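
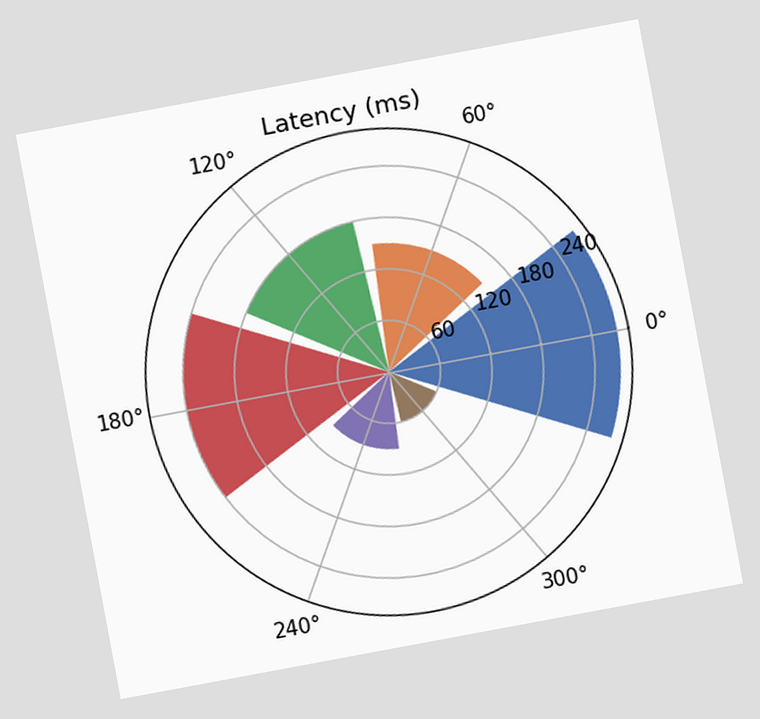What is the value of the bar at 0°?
The chart is tilted about 11° counter-clockwise. The bar at 0° reaches 270ms on the radial axis.

270ms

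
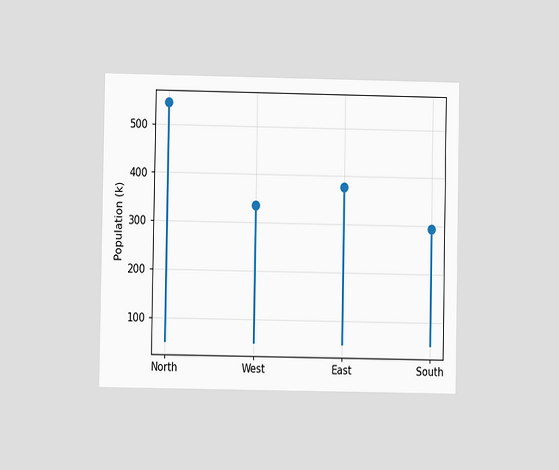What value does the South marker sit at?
The chart is viewed at a slight angle. The South marker sits at 294k.

294k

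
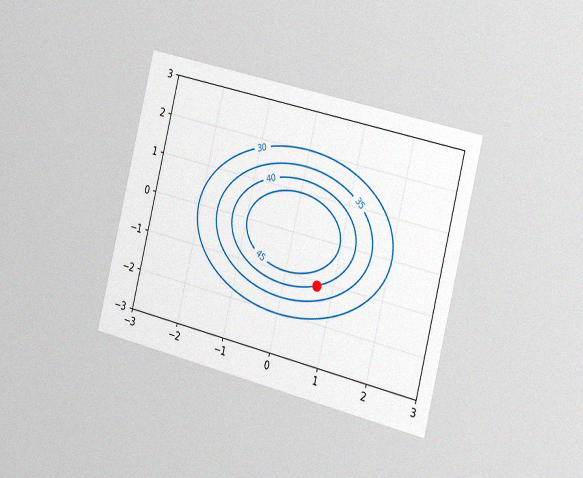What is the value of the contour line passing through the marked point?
The chart is tilted about 14° clockwise and viewed slightly from the right, with some photo noise. The marked point sits on the contour labelled 40.

40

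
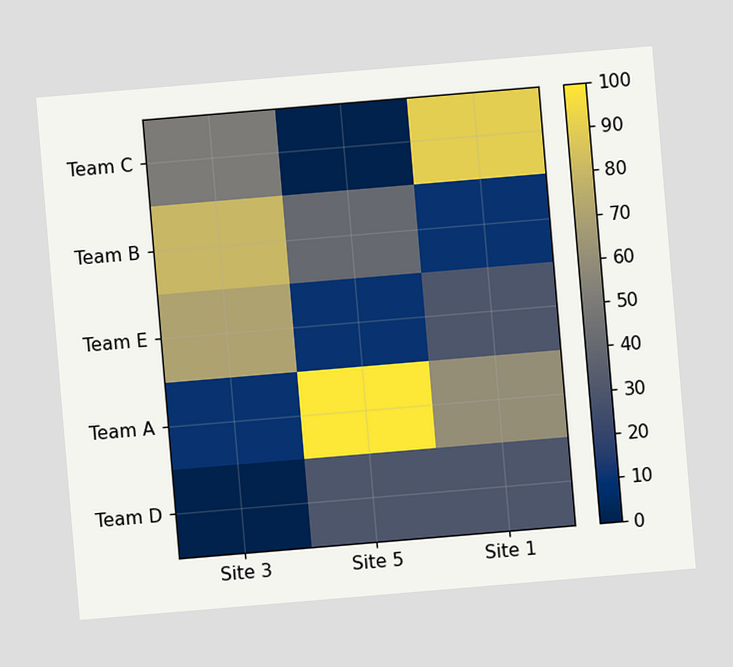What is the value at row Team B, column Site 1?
The chart is tilted about 5° counter-clockwise. Matching cell (Team B, Site 1) against the colorbar gives 10.

10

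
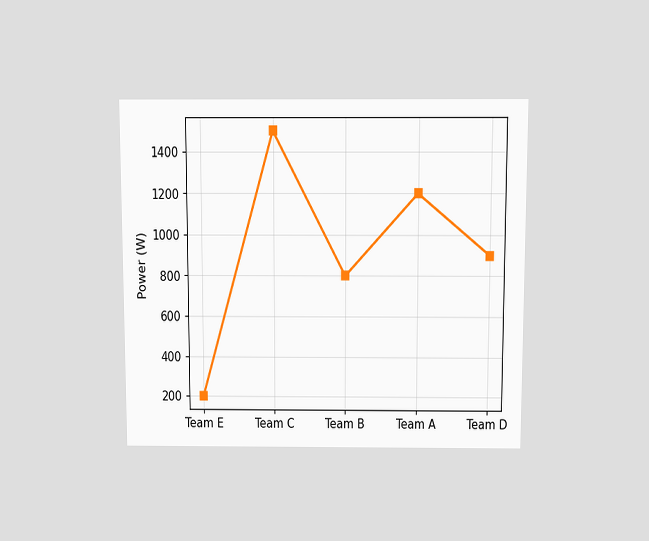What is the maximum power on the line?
The chart is viewed slightly from above. The highest point is at Team C, and reading across to the y-axis gives 1500W.

1500W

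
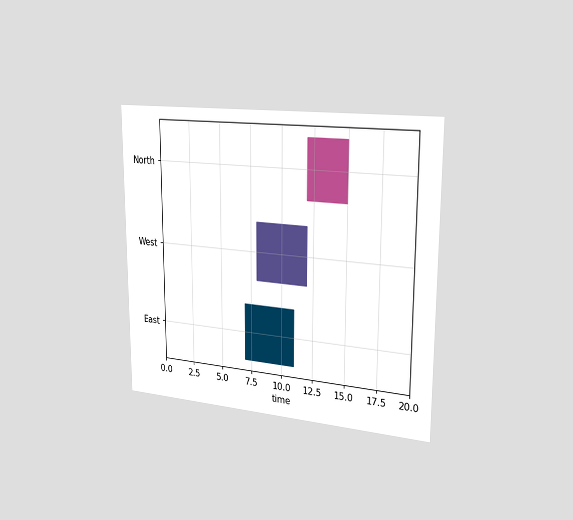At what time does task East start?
7

The chart is viewed slightly from the right. The East bar begins at t=7.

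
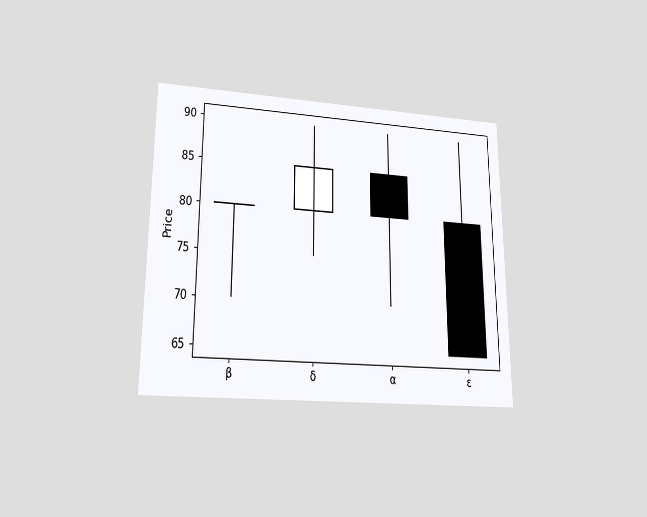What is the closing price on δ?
85

The chart is viewed at a slight angle. The δ candle closes at 85.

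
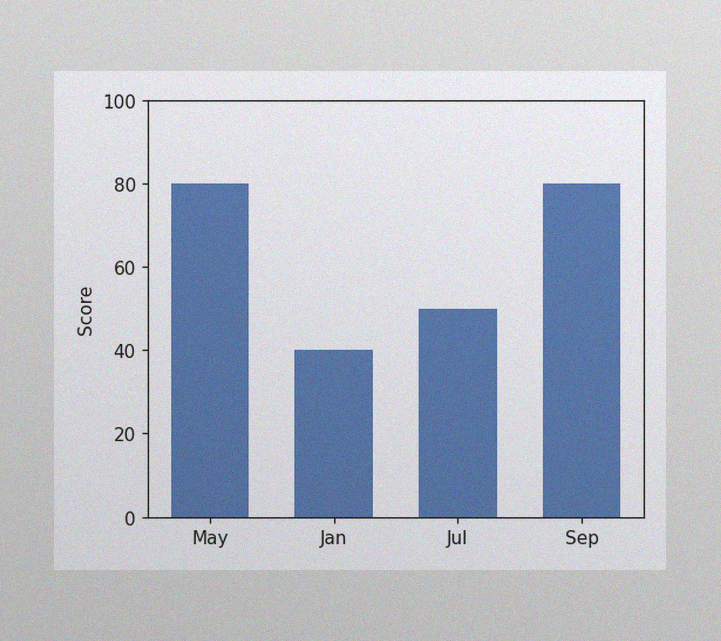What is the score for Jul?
50

The image has some photo noise and uneven lighting. Reading along the chart's y-axis, the Jul bar reaches 50.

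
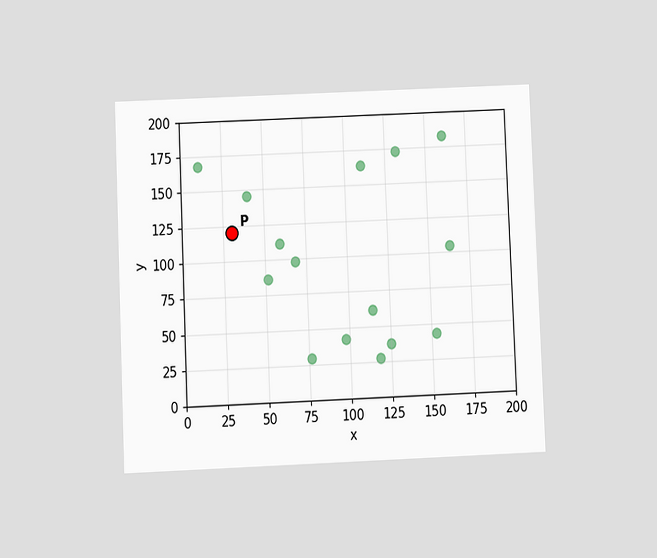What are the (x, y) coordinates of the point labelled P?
The chart is tilted about 2° counter-clockwise and viewed at a slight angle. Following the gridlines from P to each axis, P sits at (30, 120).

(30, 120)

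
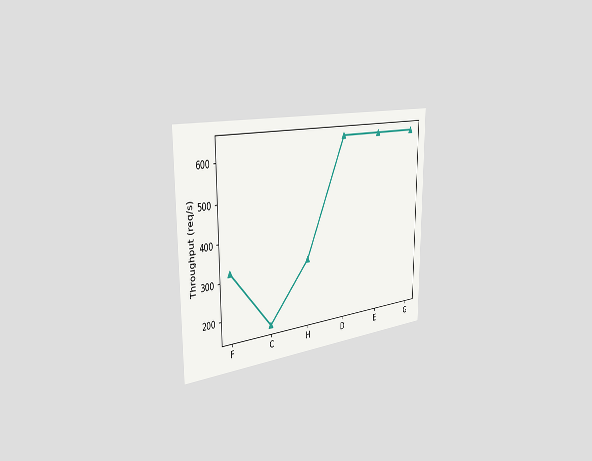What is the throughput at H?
320req/s

The chart is viewed slightly from the left. At H, the line is at 320req/s.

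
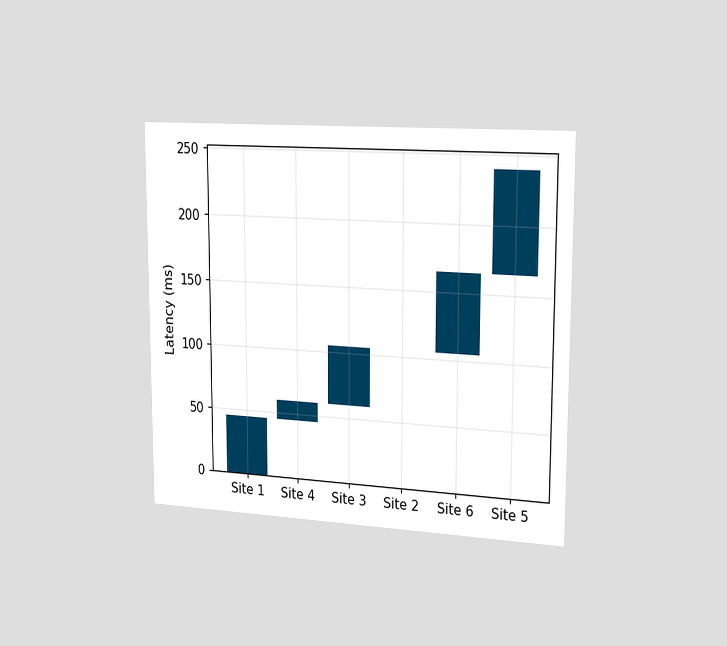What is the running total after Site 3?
105ms

The chart is viewed slightly from the right. After Site 3 the running total reaches 105ms.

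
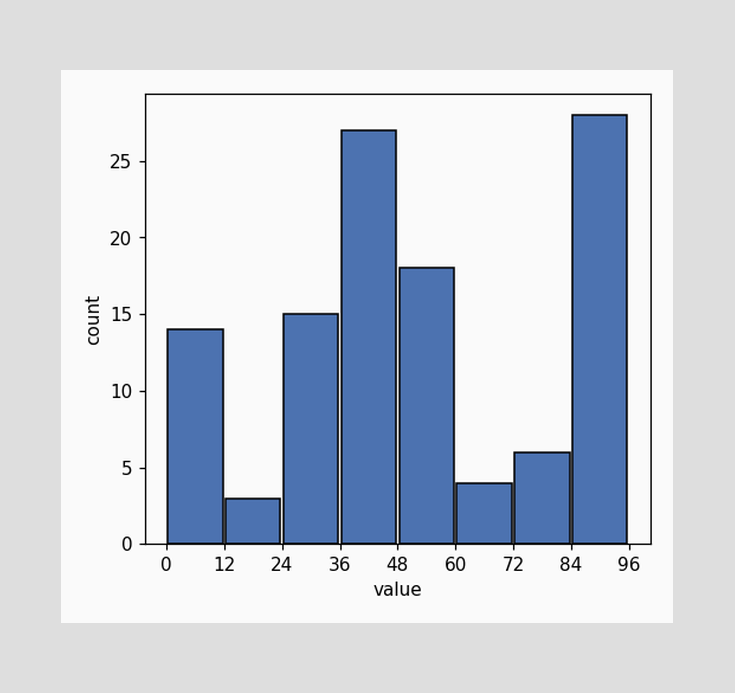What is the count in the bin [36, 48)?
27

The [36, 48) bin has height 27.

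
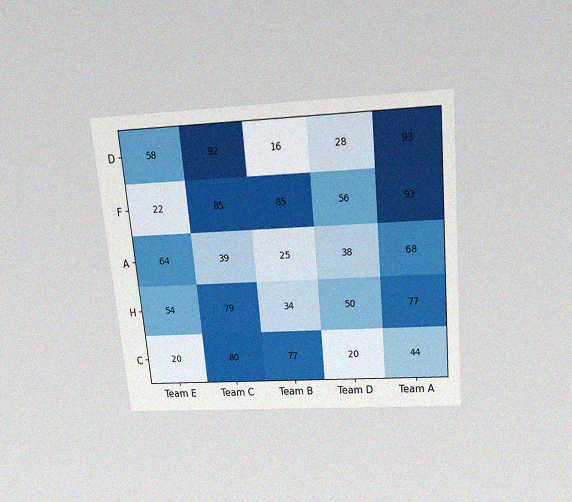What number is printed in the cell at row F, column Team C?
The chart is tilted about 5° counter-clockwise and viewed slightly from above, with some photo noise. The (F, Team C) cell reads 85.

85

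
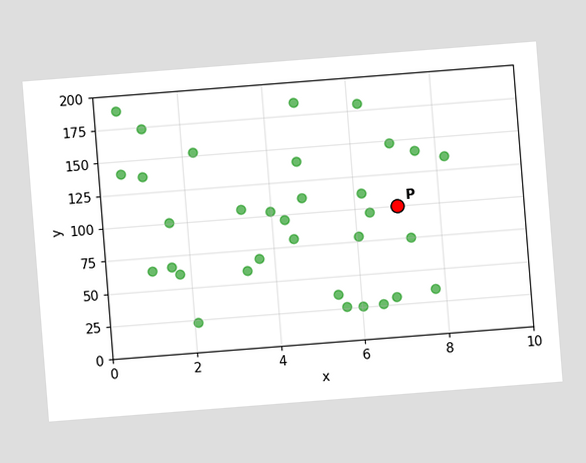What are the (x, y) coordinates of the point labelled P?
(7, 100)

The chart is tilted about 4° counter-clockwise. Following the gridlines from P to each axis, P sits at (7, 100).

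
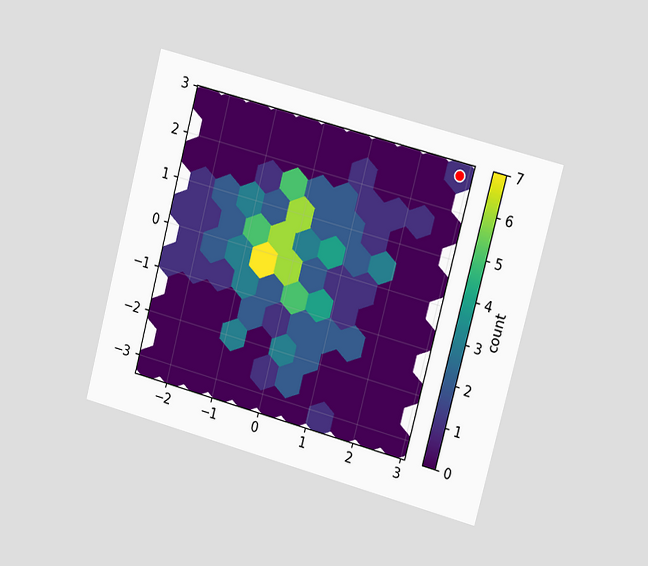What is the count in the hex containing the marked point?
The chart is tilted about 15° clockwise and viewed at a slight angle. The marked hex reads 1 on the colorbar.

1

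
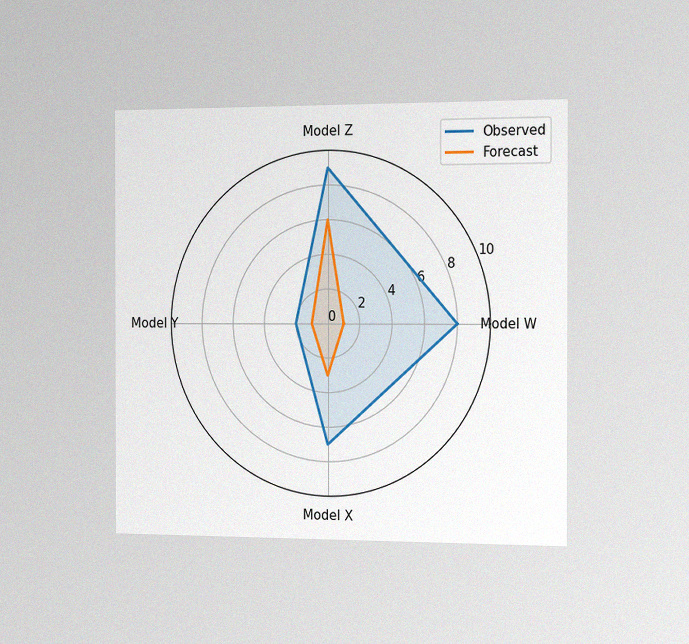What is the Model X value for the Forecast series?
The chart is viewed slightly from the right, with some photo noise. On the Model X axis, Forecast reaches 3.

3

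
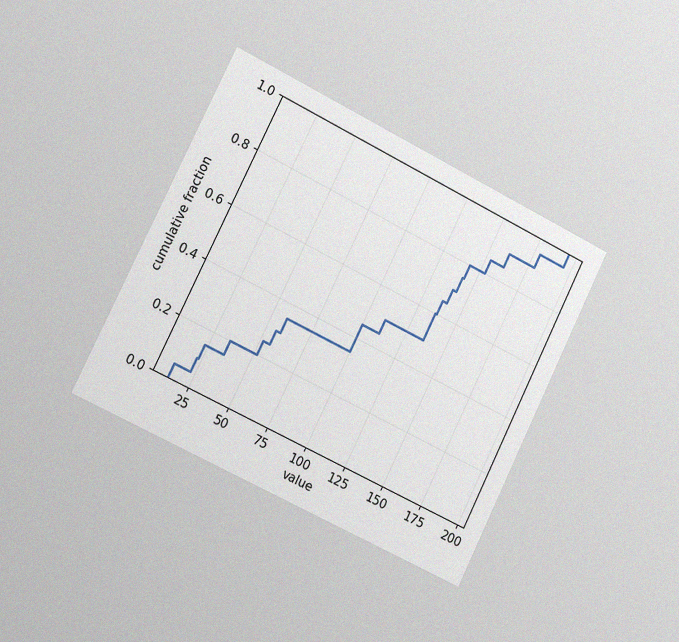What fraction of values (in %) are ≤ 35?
20%

The chart is tilted about 26° clockwise and viewed slightly from the left, with some photo noise. At x=35 the ECDF step is at 20%.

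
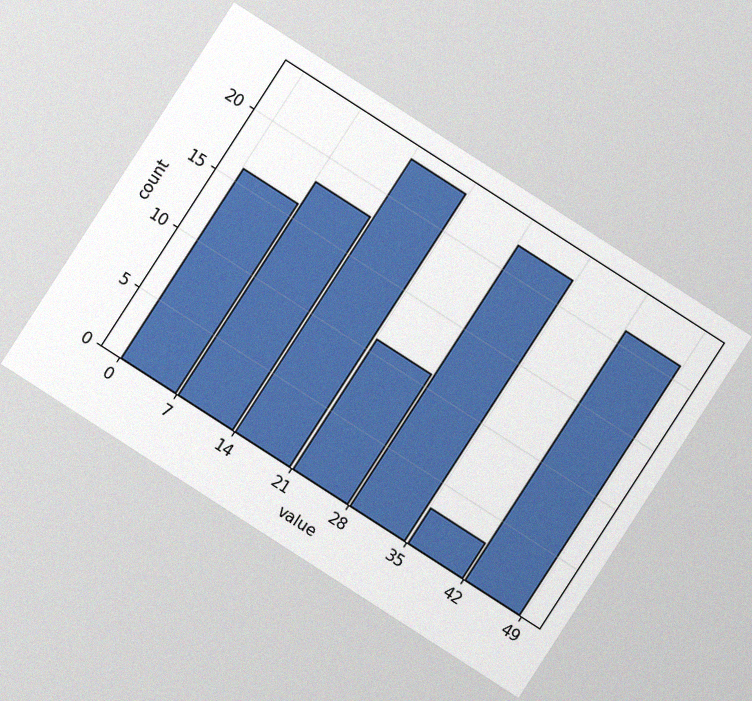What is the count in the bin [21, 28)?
11

The chart is tilted about 33° clockwise, with some photo noise. The [21, 28) bin has height 11.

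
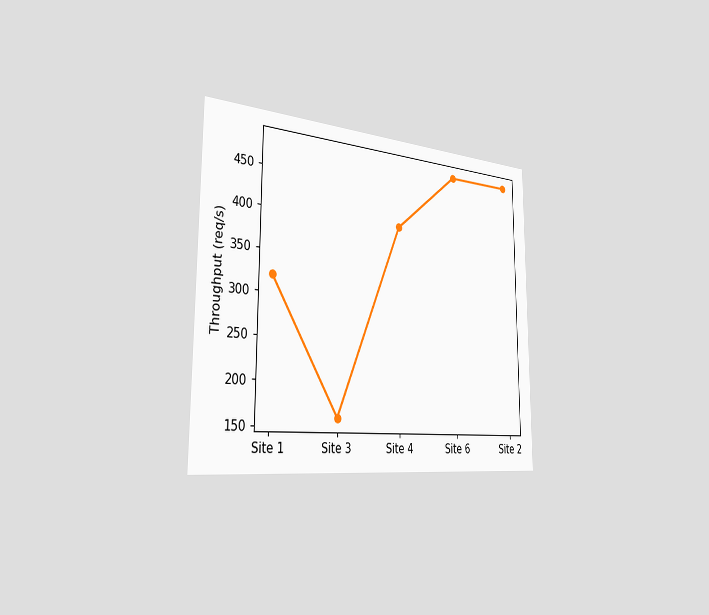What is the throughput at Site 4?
The chart is viewed slightly from the left. At Site 4, the line is at 400req/s.

400req/s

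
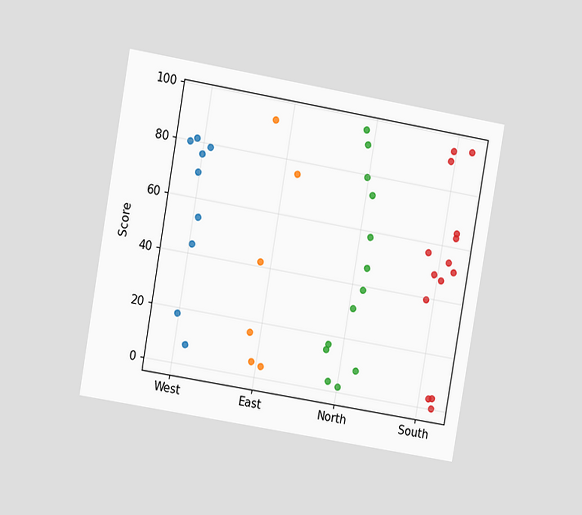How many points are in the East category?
6

The chart is tilted about 10° clockwise and viewed at a slight angle. Counting the markers in the East column gives 6.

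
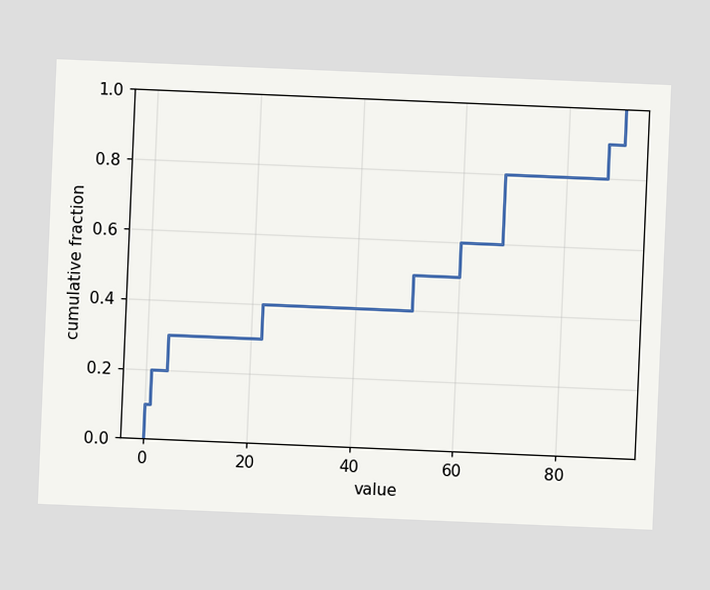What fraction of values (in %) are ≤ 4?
The chart is tilted about 2° clockwise. At x=4 the ECDF step is at 30%.

30%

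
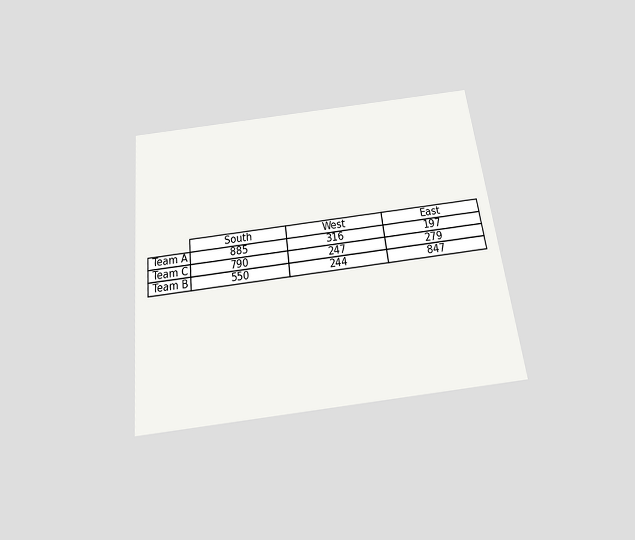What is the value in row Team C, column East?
The chart is tilted about 7° counter-clockwise and viewed slightly from below. The (Team C, East) cell reads 279.

279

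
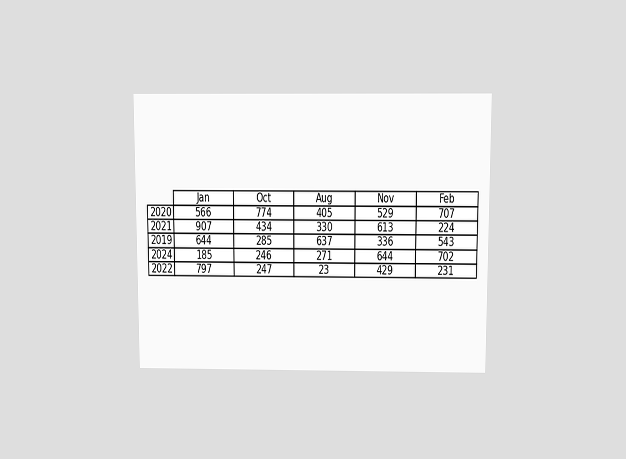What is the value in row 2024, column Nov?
644

The chart is viewed slightly from above. The (2024, Nov) cell reads 644.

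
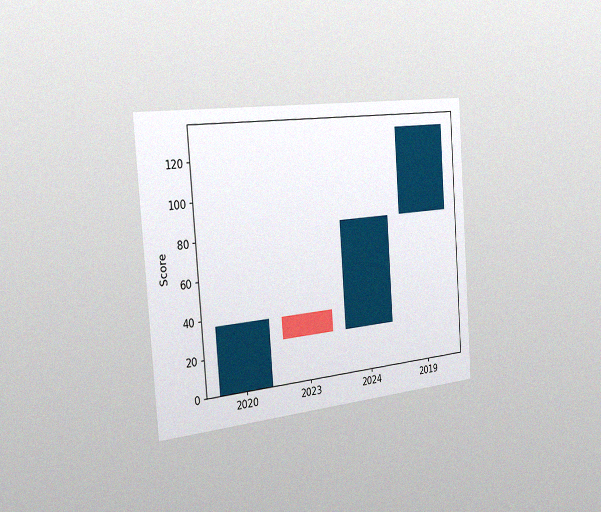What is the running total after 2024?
The chart is tilted about 4° counter-clockwise and viewed slightly from the left, with some photo noise. After 2024 the running total reaches 84.

84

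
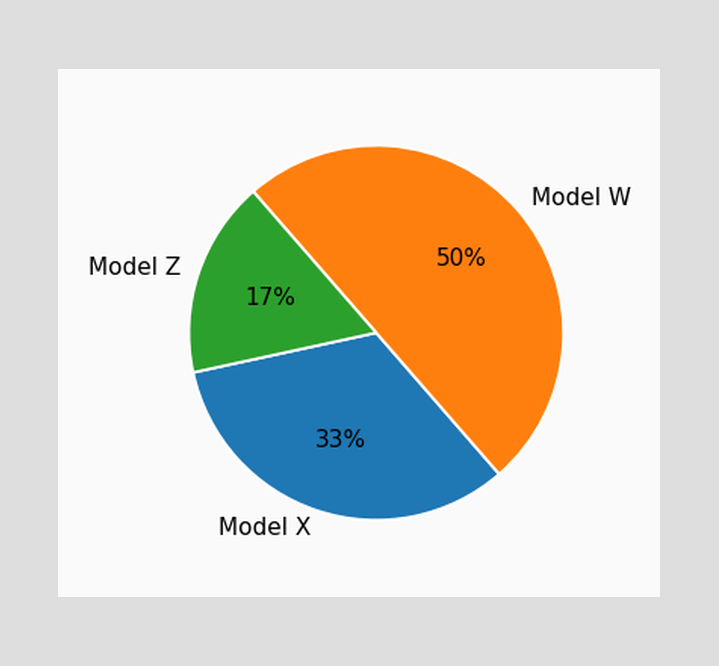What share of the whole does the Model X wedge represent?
33%

The Model X slice takes up 33% of the pie.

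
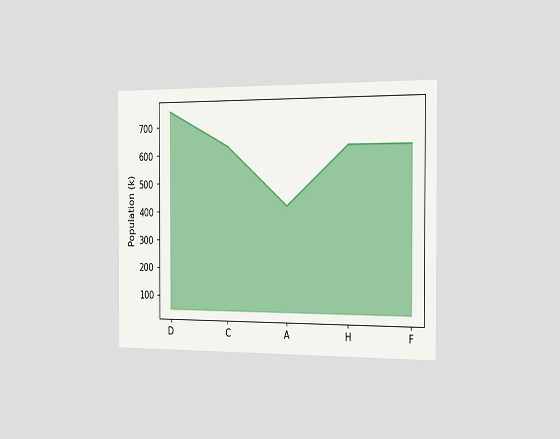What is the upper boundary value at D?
The chart is viewed slightly from the right. At D the upper boundary is at 756k.

756k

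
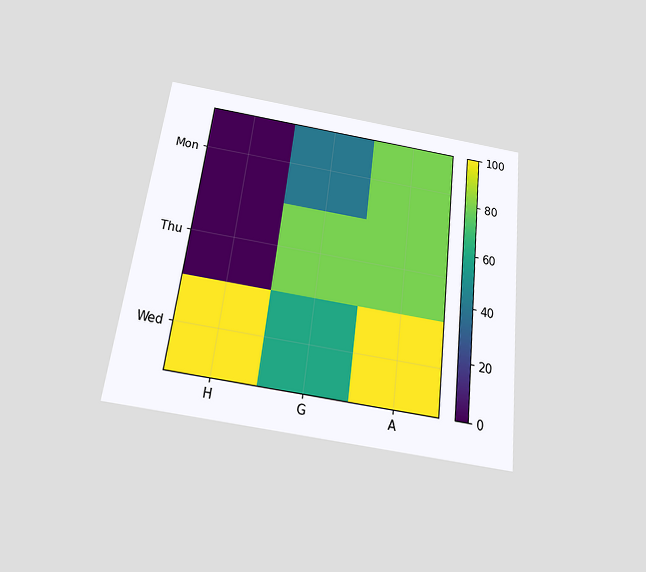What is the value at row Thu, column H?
The chart is tilted about 7° clockwise and viewed slightly from below. Matching cell (Thu, H) against the colorbar gives 0.

0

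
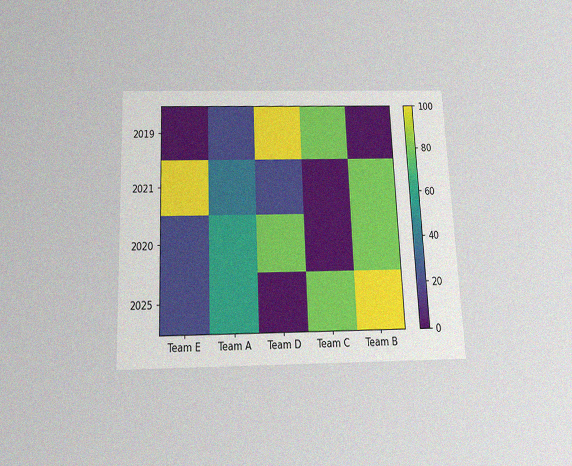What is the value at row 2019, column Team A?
The chart is tilted about 2° counter-clockwise and viewed slightly from below, with some photo noise. Matching cell (2019, Team A) against the colorbar gives 20.

20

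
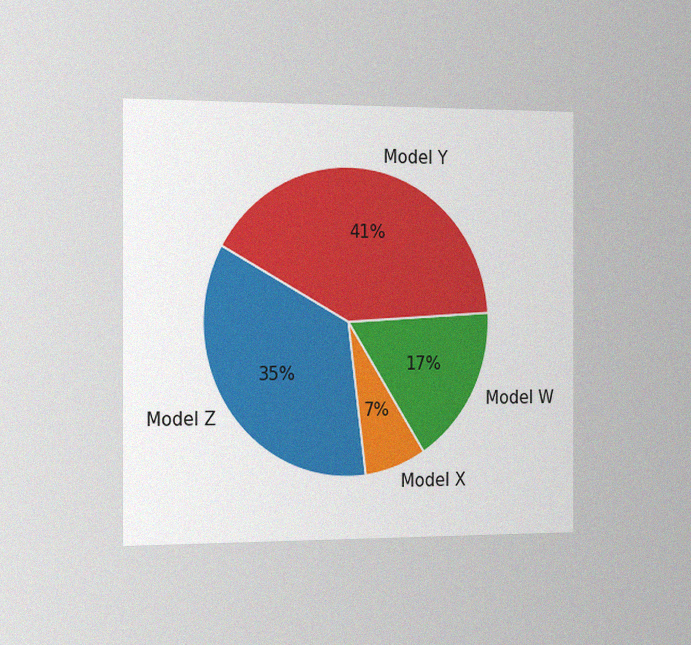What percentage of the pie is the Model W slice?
The chart is viewed slightly from the left, with some photo noise. The Model W slice takes up 17% of the pie.

17%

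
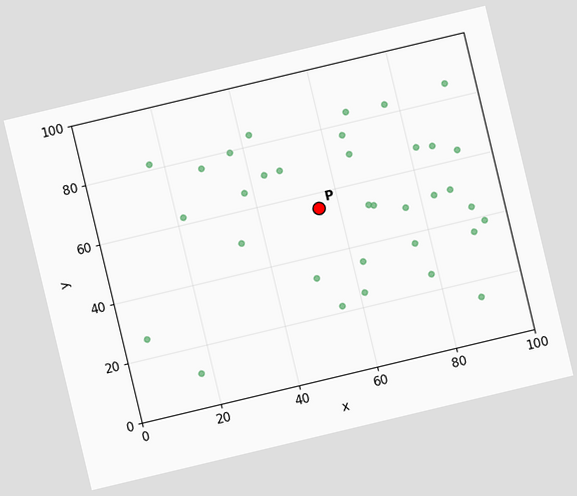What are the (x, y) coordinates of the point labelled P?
The chart is tilted about 13° counter-clockwise. Following the gridlines from P to each axis, P sits at (55, 55).

(55, 55)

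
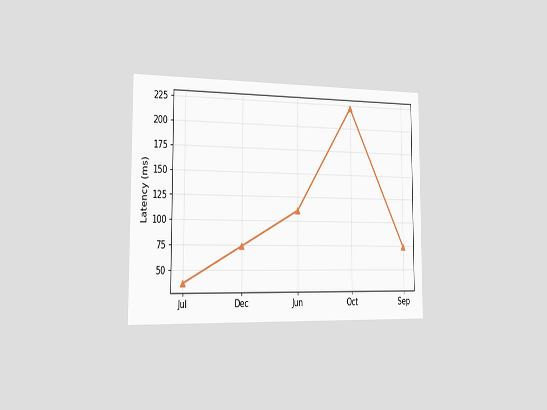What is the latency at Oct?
The chart is viewed slightly from the left. At Oct, the line is at 222ms.

222ms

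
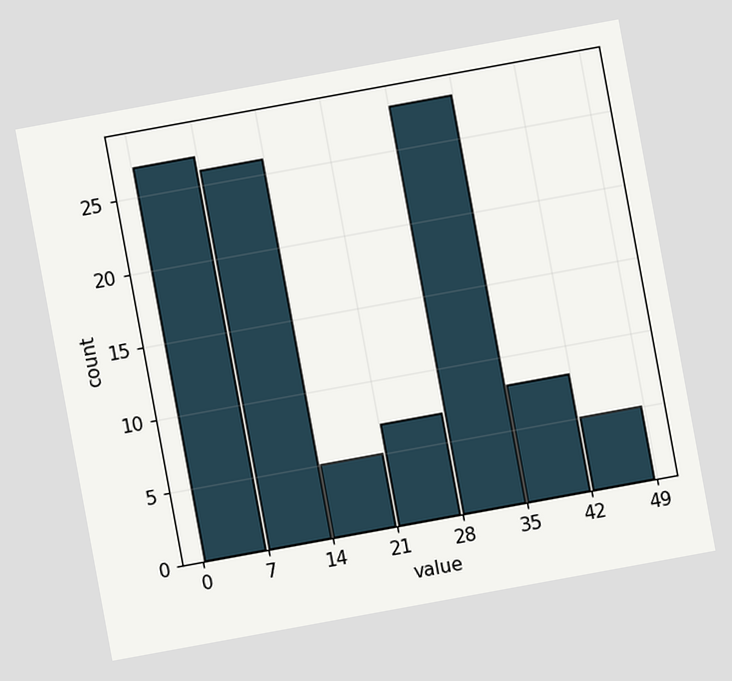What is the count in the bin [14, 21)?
The chart is tilted about 10° counter-clockwise. The [14, 21) bin has height 5.

5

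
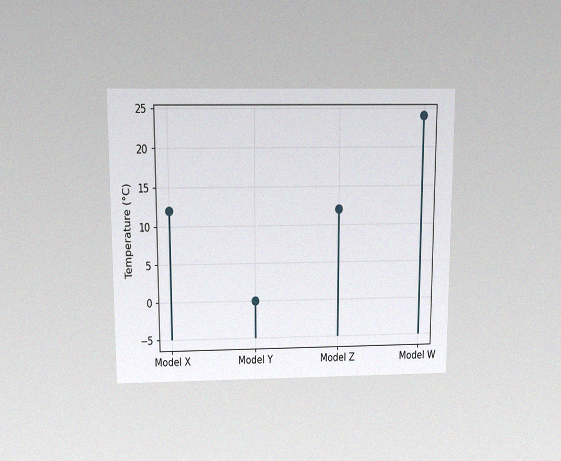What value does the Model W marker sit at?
The chart is viewed slightly from above, with some photo noise. The Model W marker sits at 24°C.

24°C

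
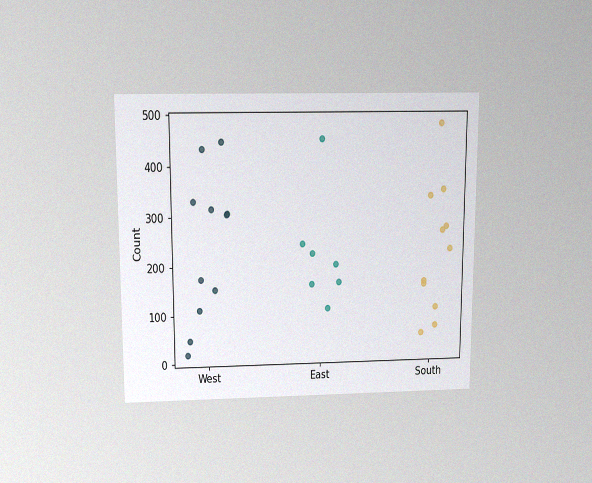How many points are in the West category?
11

The chart is viewed slightly from above, with some photo noise. Counting the markers in the West column gives 11.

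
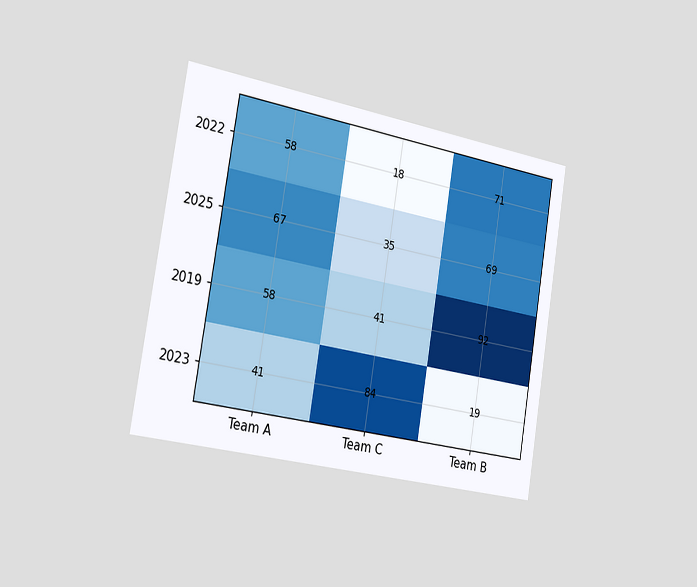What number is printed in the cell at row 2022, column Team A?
58

The chart is tilted about 9° clockwise and viewed slightly from the left. The (2022, Team A) cell reads 58.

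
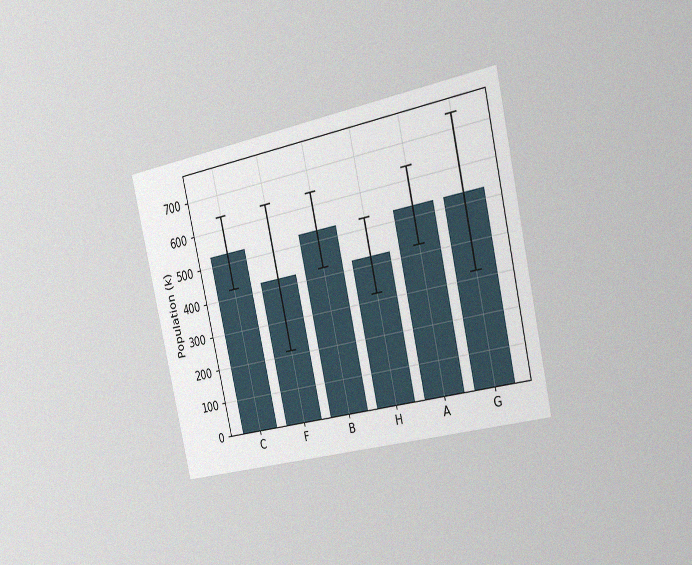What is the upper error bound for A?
The chart is tilted about 13° counter-clockwise and viewed slightly from the right, with some photo noise. The A bar's upper whisker reaches 636k.

636k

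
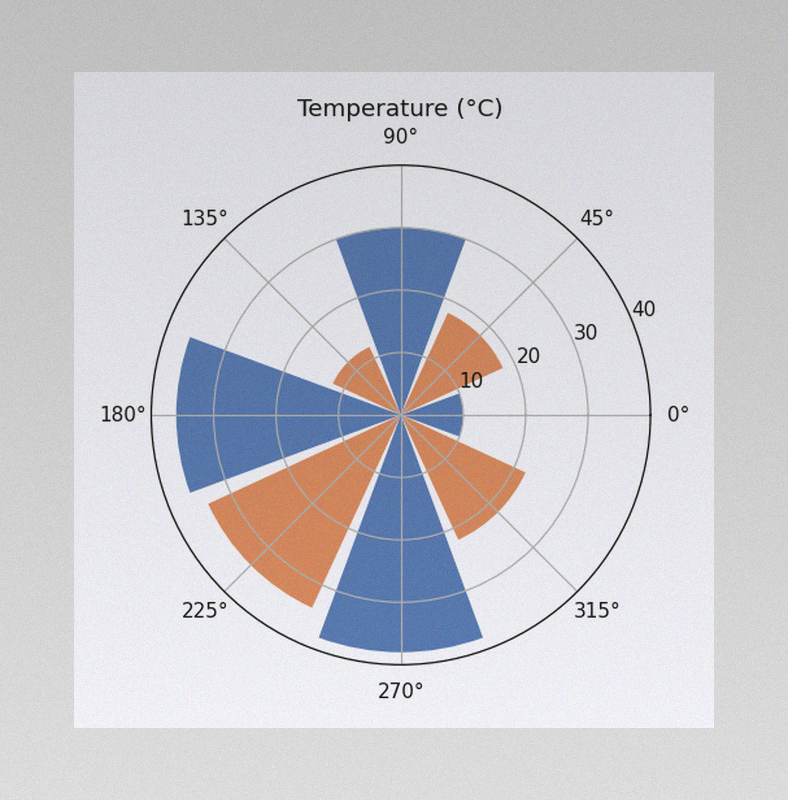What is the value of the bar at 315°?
22°C

The image has some photo noise and uneven lighting. The bar at 315° reaches 22°C on the radial axis.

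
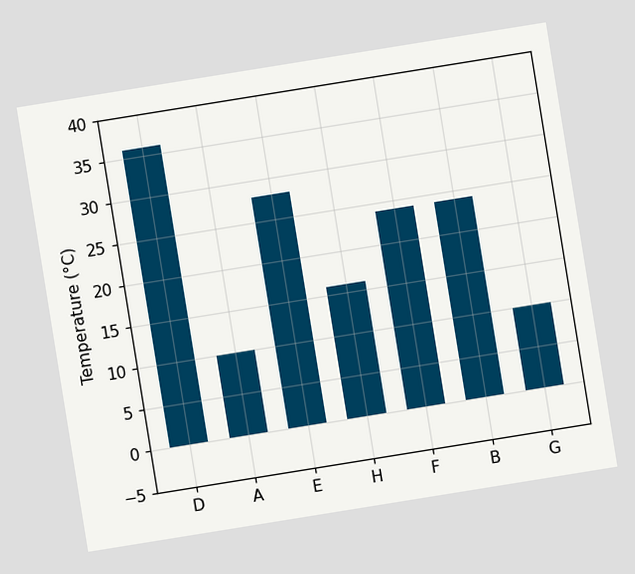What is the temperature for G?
The chart is tilted about 9° counter-clockwise. Reading along the chart's y-axis, the G bar reaches 10°C.

10°C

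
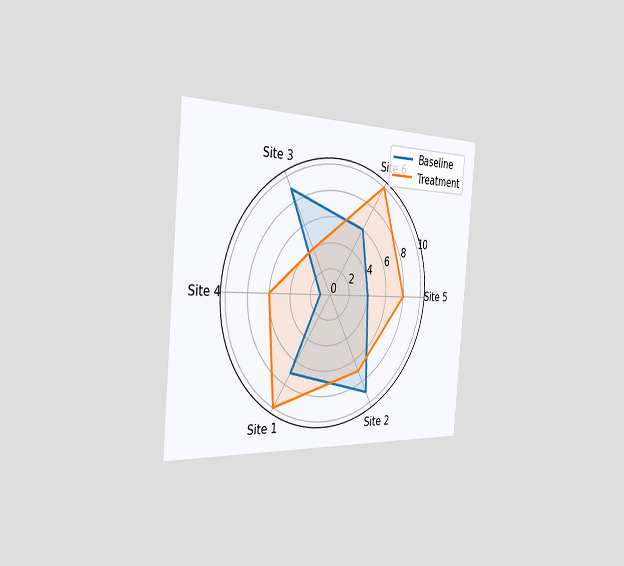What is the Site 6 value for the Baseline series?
The chart is tilted about 5° clockwise and viewed slightly from the left. On the Site 6 axis, Baseline reaches 6.

6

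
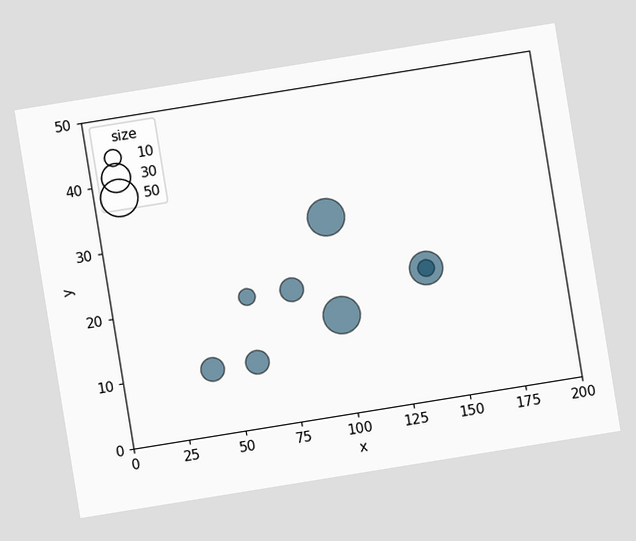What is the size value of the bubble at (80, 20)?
20

The chart is tilted about 9° counter-clockwise. Matching the bubble at (80, 20) against the size legend gives 20.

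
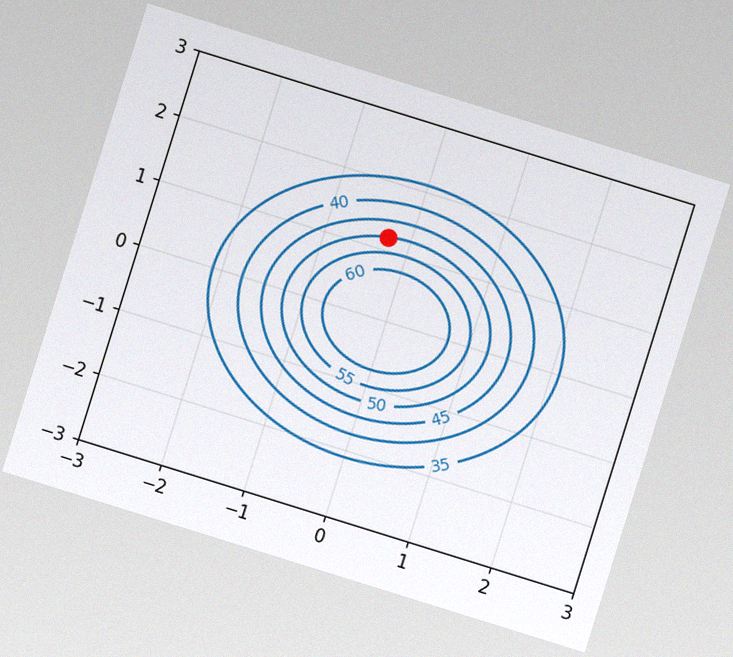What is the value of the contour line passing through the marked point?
50

The chart is tilted about 17° clockwise, with some photo noise. The marked point sits on the contour labelled 50.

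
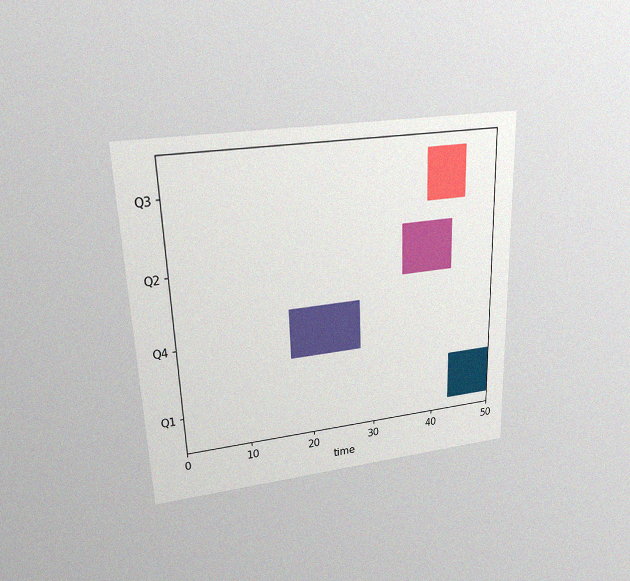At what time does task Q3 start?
The chart is viewed slightly from above, with some photo noise. The Q3 bar begins at t=39.

39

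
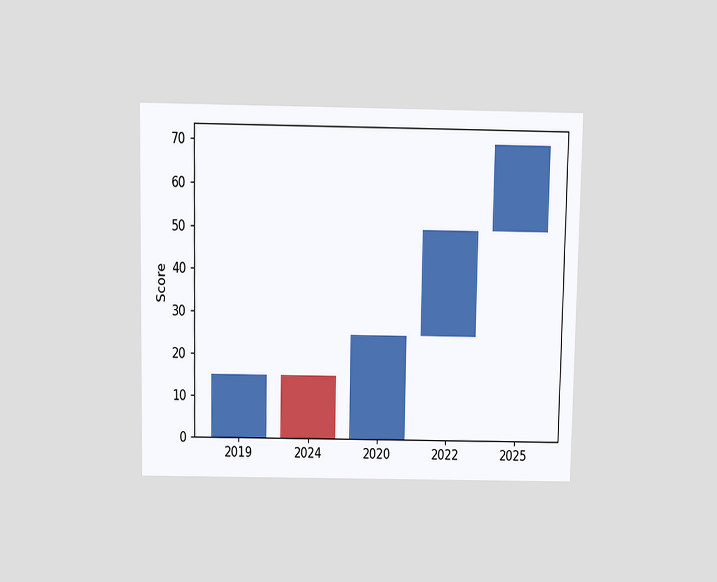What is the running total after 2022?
50

The chart is viewed slightly from above. After 2022 the running total reaches 50.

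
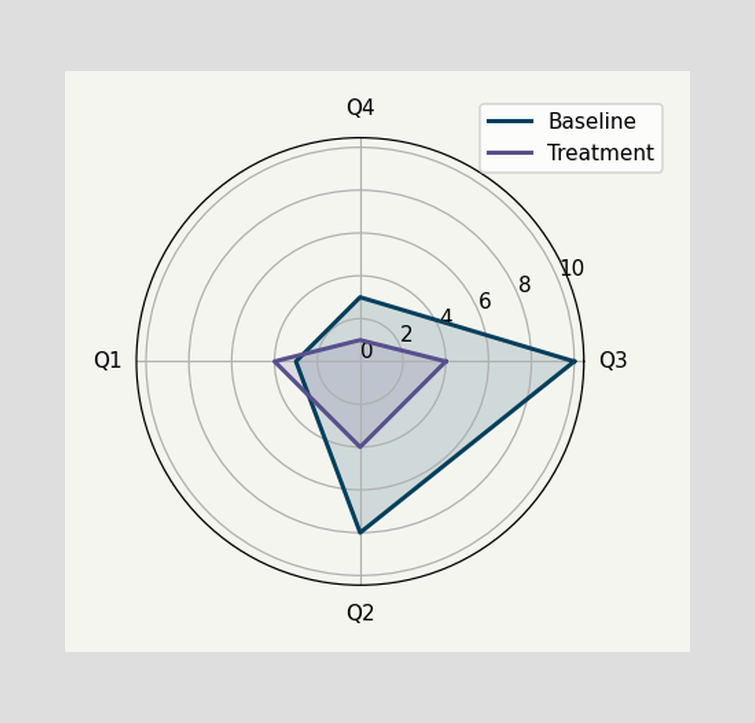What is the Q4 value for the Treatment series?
On the Q4 axis, Treatment reaches 1.

1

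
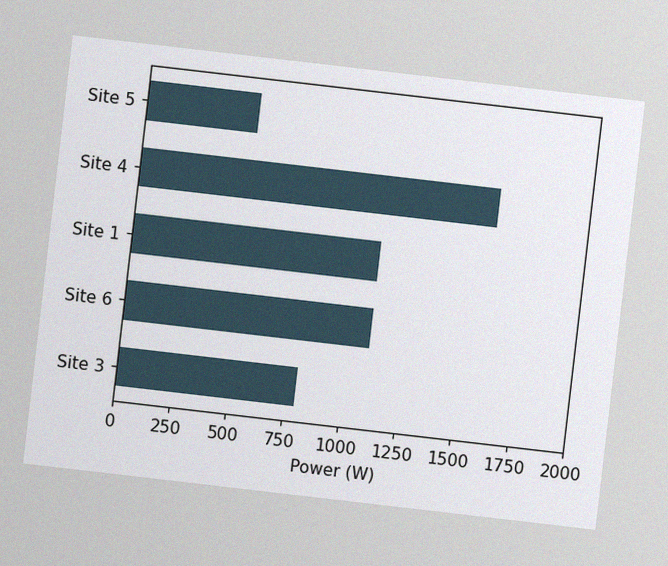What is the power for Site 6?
The chart is tilted about 7° clockwise, with some photo noise. Reading along the chart's x-axis, the Site 6 bar reaches 1100W.

1100W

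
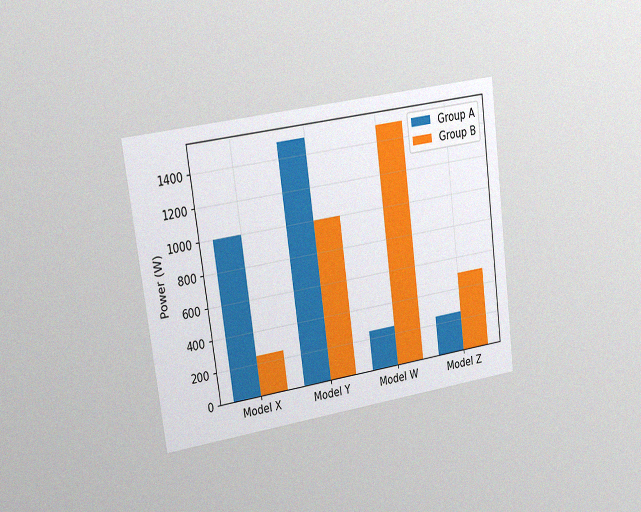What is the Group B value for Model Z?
500W

The chart is tilted about 8° counter-clockwise and viewed slightly from the left, with some photo noise. The Group B bar at Model Z reaches 500W on the y-axis.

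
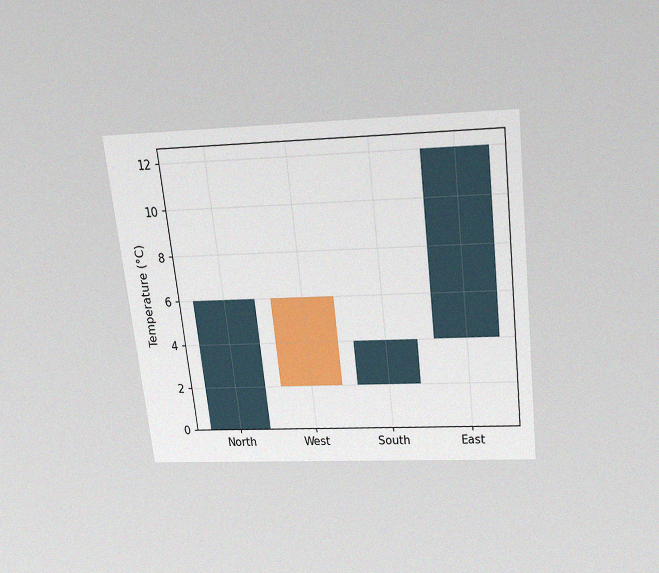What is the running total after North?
6°C

The chart is tilted about 7° counter-clockwise and viewed slightly from above, with some photo noise. After North the running total reaches 6°C.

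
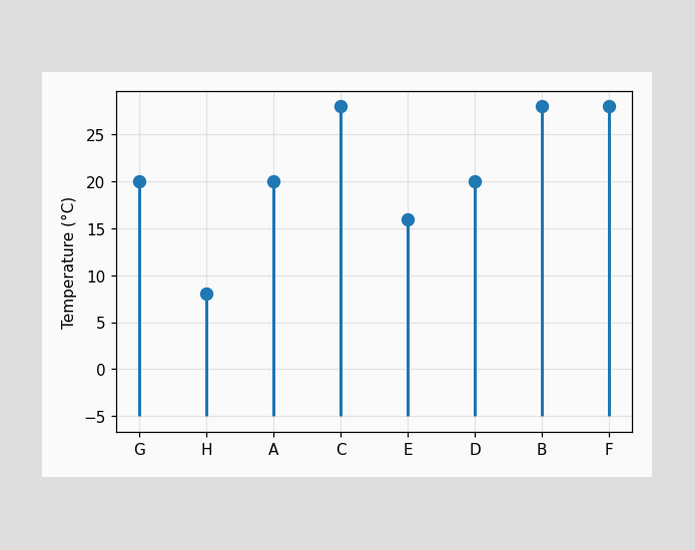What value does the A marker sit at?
The A marker sits at 20°C.

20°C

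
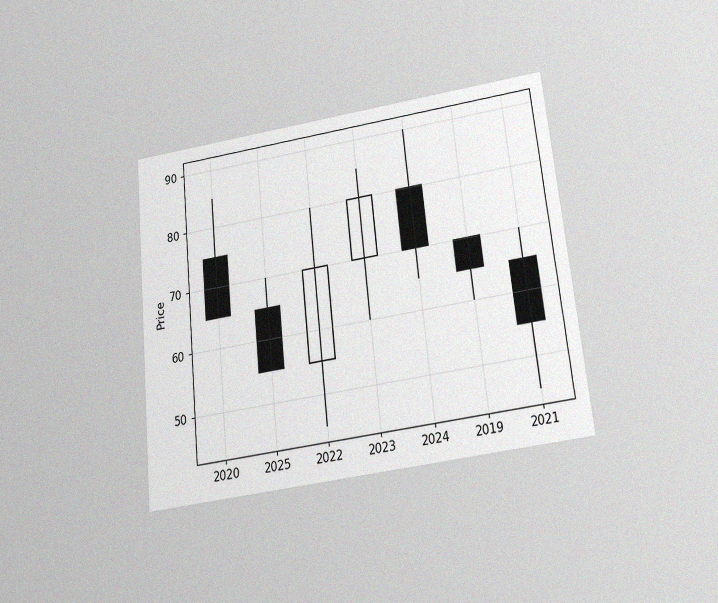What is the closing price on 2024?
70

The chart is tilted about 6° counter-clockwise and viewed slightly from below, with some photo noise. The 2024 candle closes at 70.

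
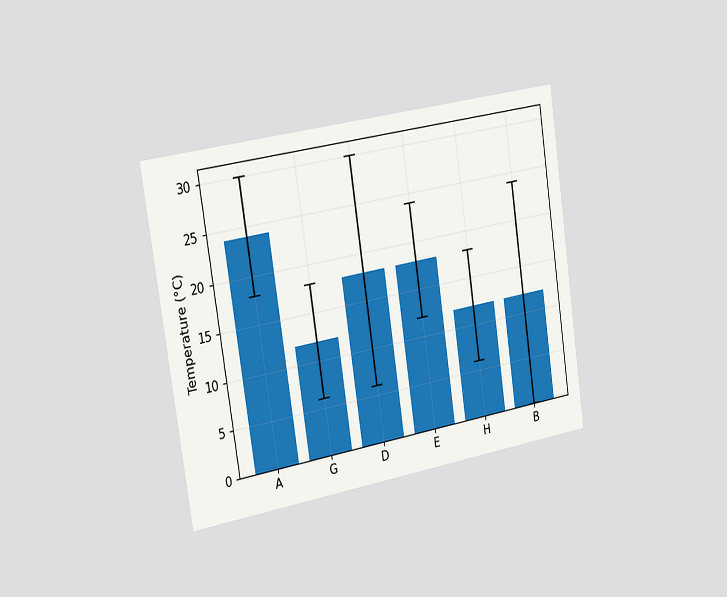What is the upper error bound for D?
The chart is tilted about 9° counter-clockwise and viewed slightly from the left. The D bar's upper whisker reaches 30°C.

30°C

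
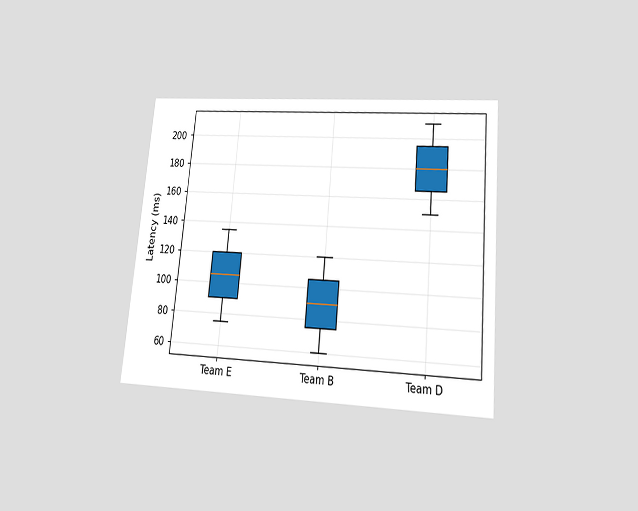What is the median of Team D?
180ms

The chart is tilted about 5° clockwise and viewed slightly from below. The median line in the Team D box sits at 180ms.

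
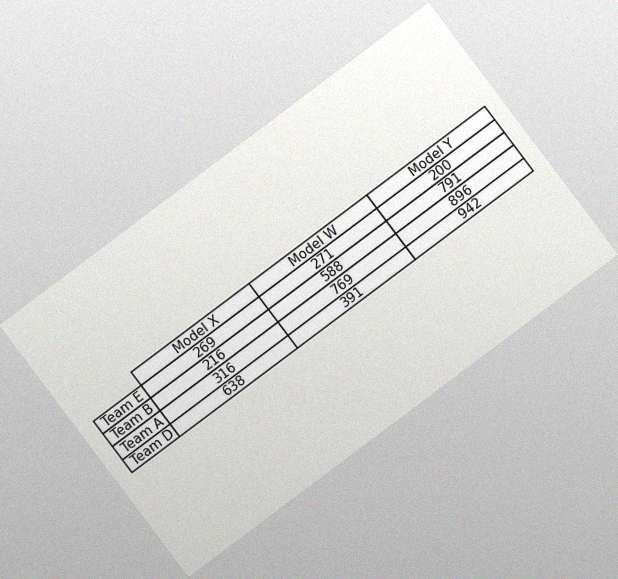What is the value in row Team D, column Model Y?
942

The chart is tilted about 37° counter-clockwise, with some photo noise. The (Team D, Model Y) cell reads 942.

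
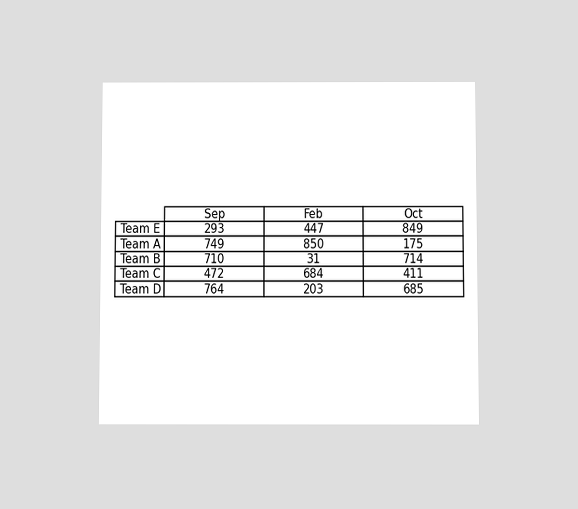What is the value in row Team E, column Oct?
849

The chart is viewed slightly from below. The (Team E, Oct) cell reads 849.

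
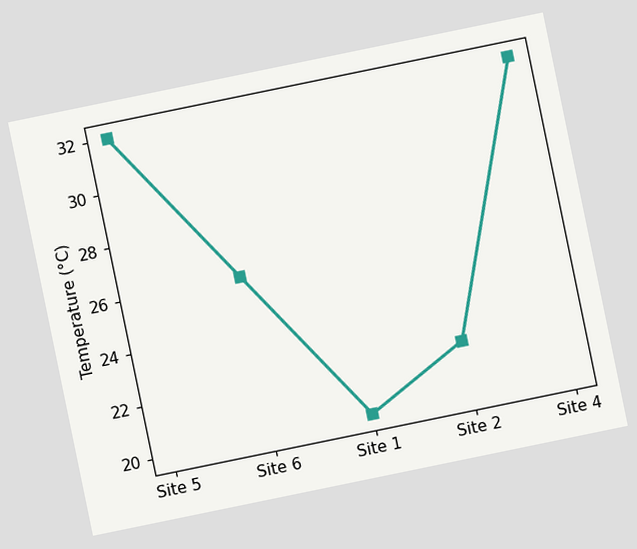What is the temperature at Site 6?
The chart is tilted about 12° counter-clockwise. At Site 6, the line is at 26°C.

26°C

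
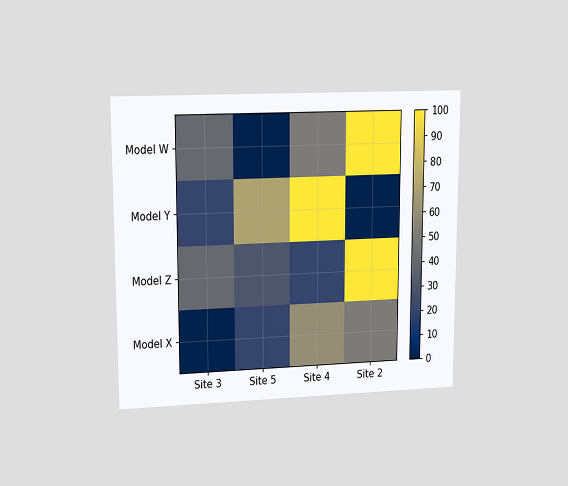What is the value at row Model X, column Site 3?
The chart is viewed at a slight angle. Matching cell (Model X, Site 3) against the colorbar gives 0.

0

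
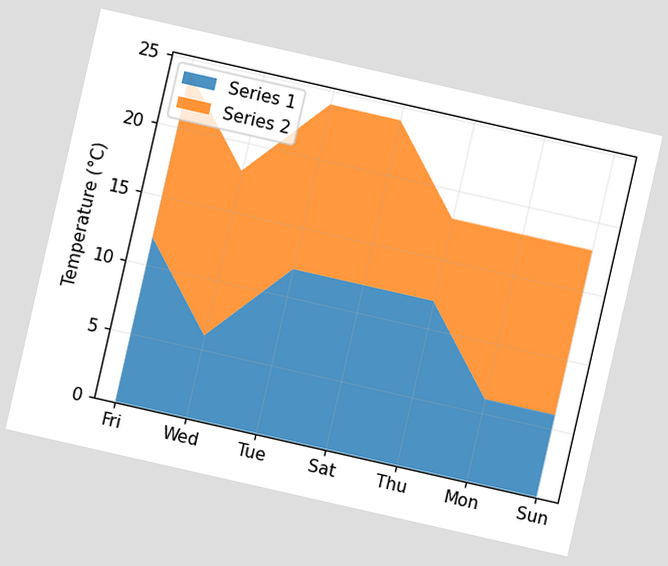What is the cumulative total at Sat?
24°C

The chart is tilted about 13° clockwise. The stacked total at Sat reaches 24°C.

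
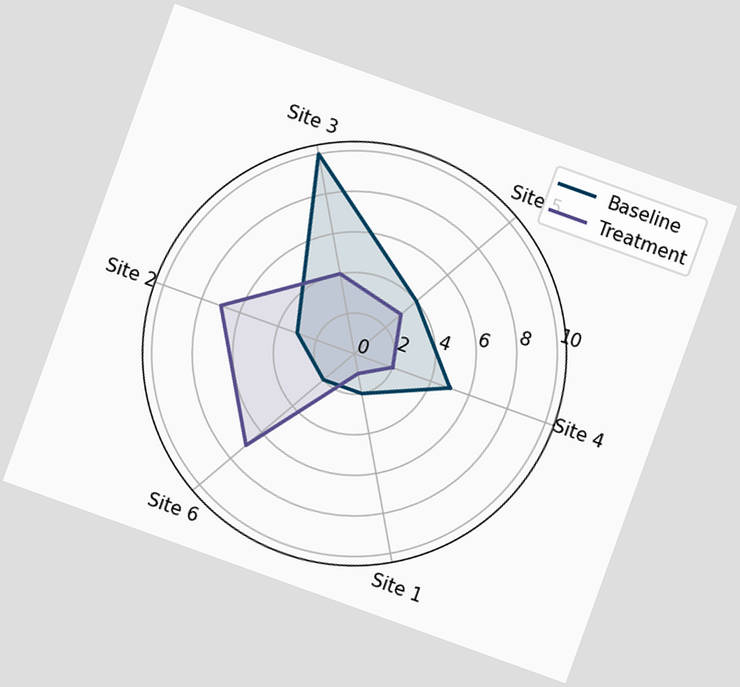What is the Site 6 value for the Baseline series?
2

The chart is tilted about 20° clockwise. On the Site 6 axis, Baseline reaches 2.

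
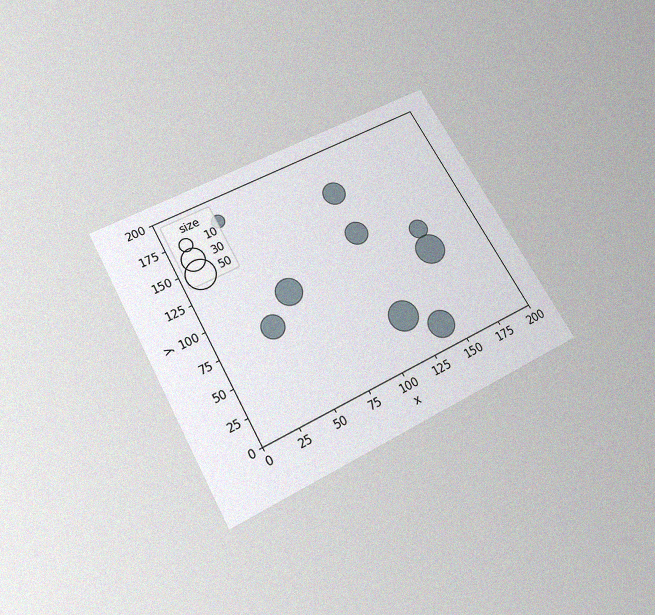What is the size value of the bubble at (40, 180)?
10

The chart is tilted about 29° counter-clockwise and viewed slightly from below, with some photo noise. Matching the bubble at (40, 180) against the size legend gives 10.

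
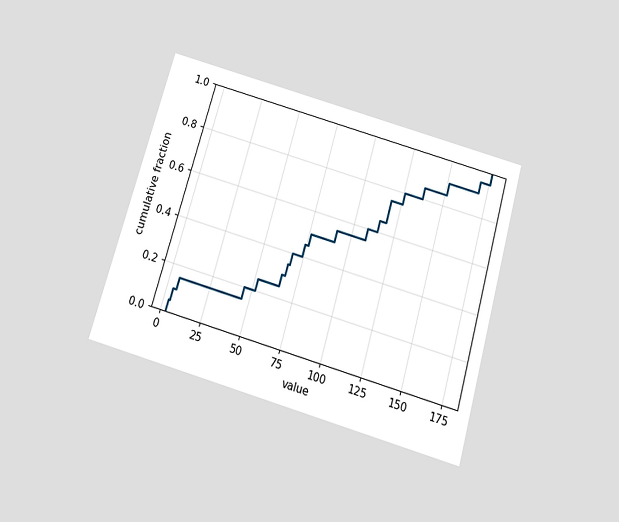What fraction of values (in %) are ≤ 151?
The chart is tilted about 16° clockwise and viewed slightly from below. At x=151 the ECDF step is at 90%.

90%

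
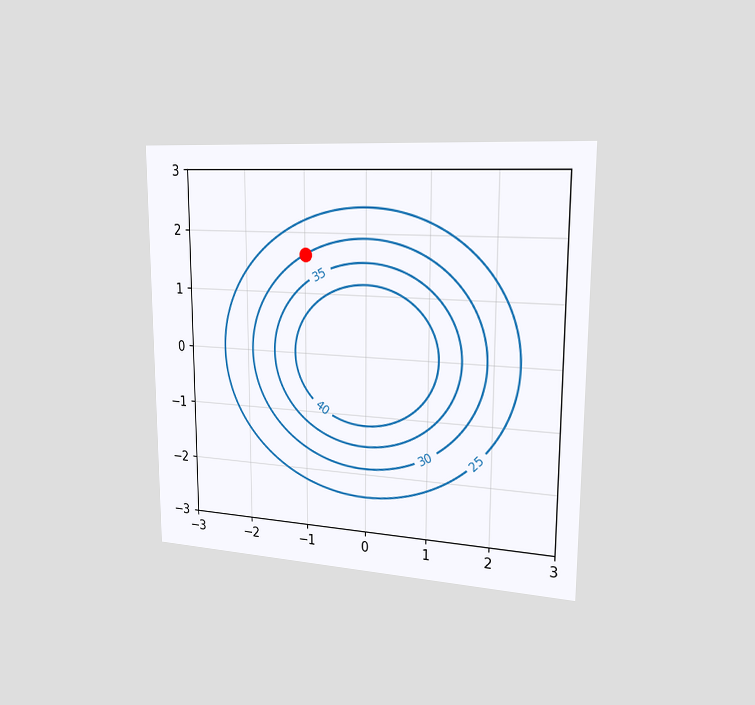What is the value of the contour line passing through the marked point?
30

The chart is viewed slightly from the right. The marked point sits on the contour labelled 30.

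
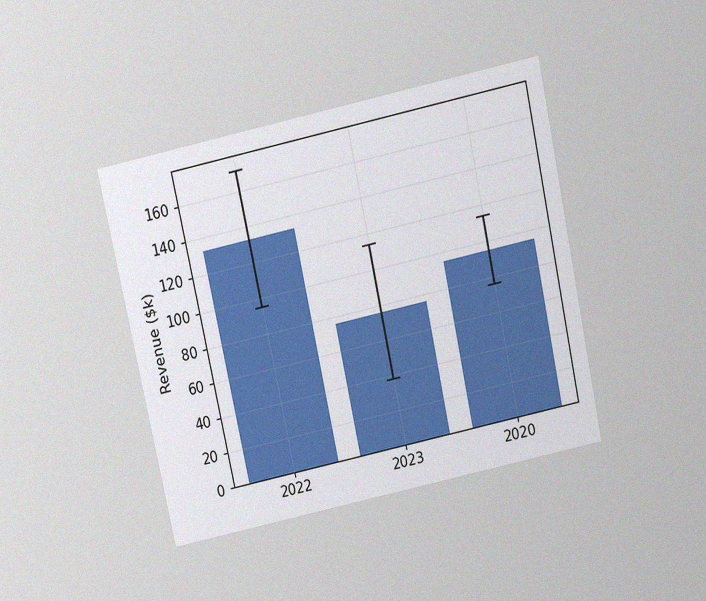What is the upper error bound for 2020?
The chart is tilted about 12° counter-clockwise and viewed slightly from above, with some photo noise. The 2020 bar's upper whisker reaches $114k.

$114k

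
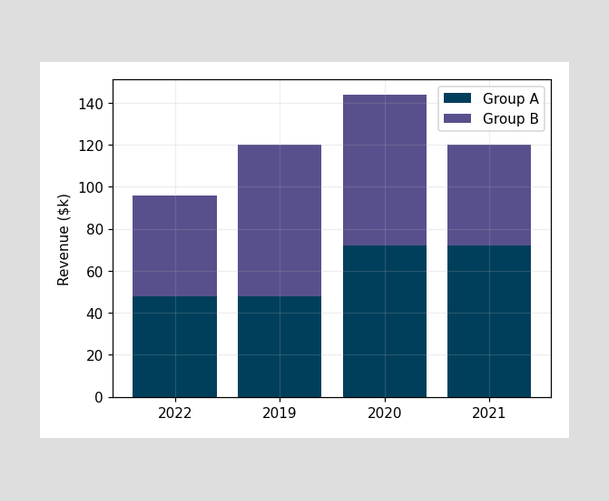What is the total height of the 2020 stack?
$144k

The 2020 stack's top reaches $144k on the y-axis.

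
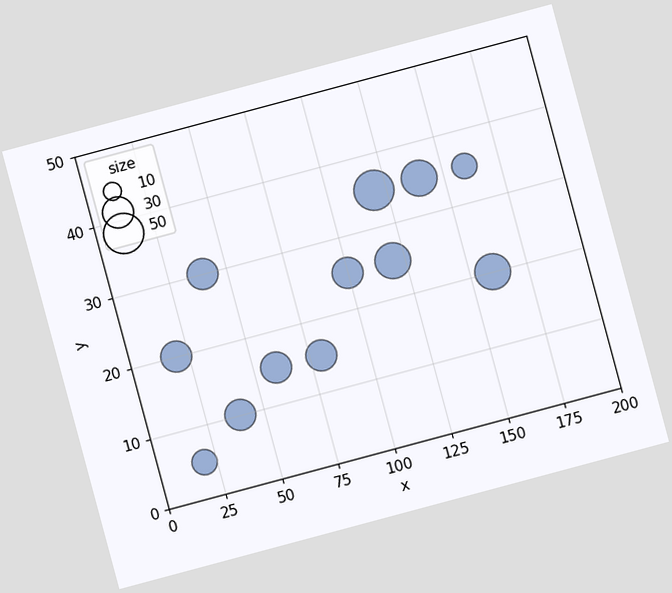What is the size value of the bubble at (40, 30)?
30

The chart is tilted about 15° counter-clockwise. Matching the bubble at (40, 30) against the size legend gives 30.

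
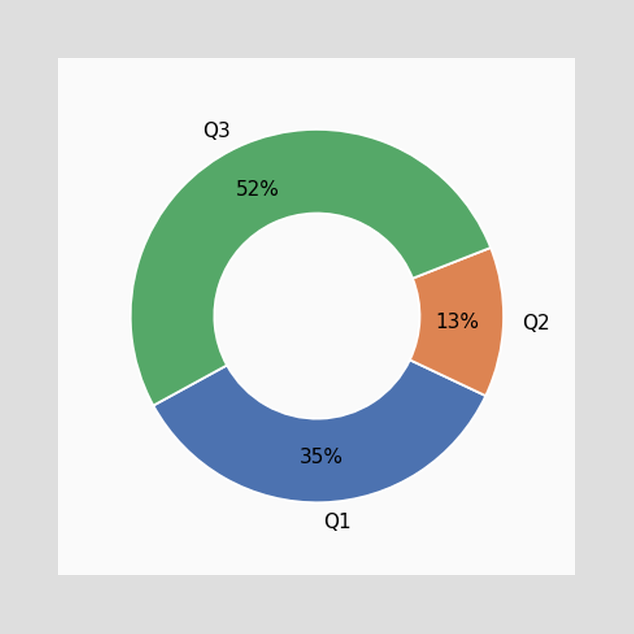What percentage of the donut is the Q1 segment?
35%

The Q1 segment takes up 35% of the ring.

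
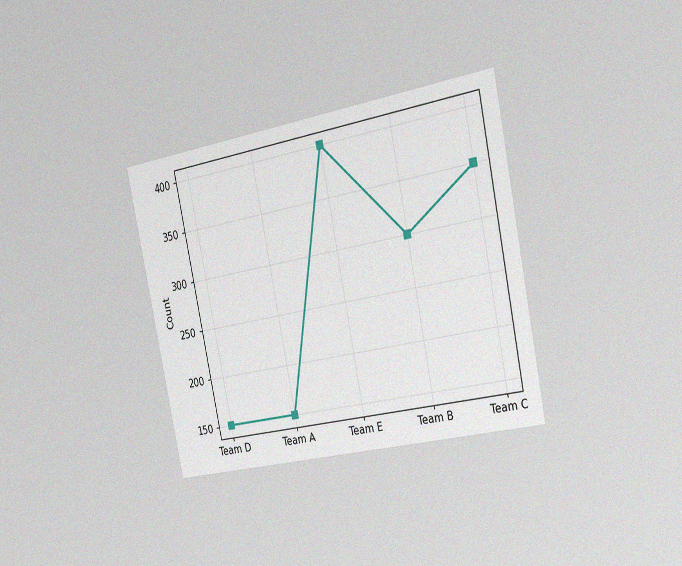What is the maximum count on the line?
400

The chart is tilted about 12° counter-clockwise and viewed slightly from the right, with some photo noise. The highest point is at Team E, and reading across to the y-axis gives 400.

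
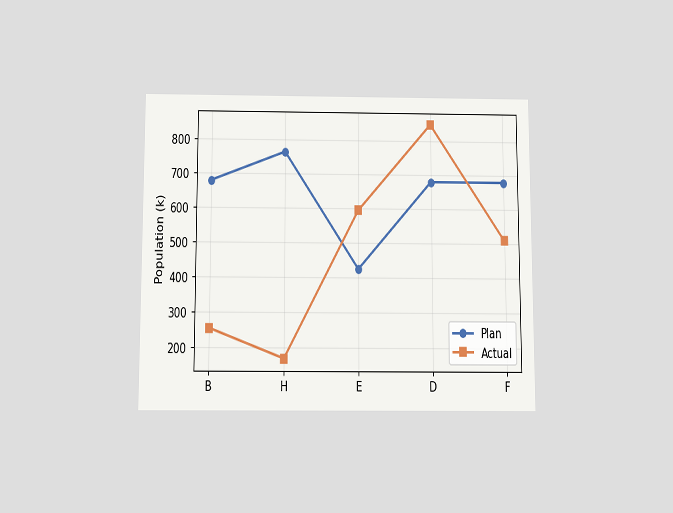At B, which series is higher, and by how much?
The chart is viewed slightly from below. At B, Plan sits above the other line by 425k.

Plan, by 425k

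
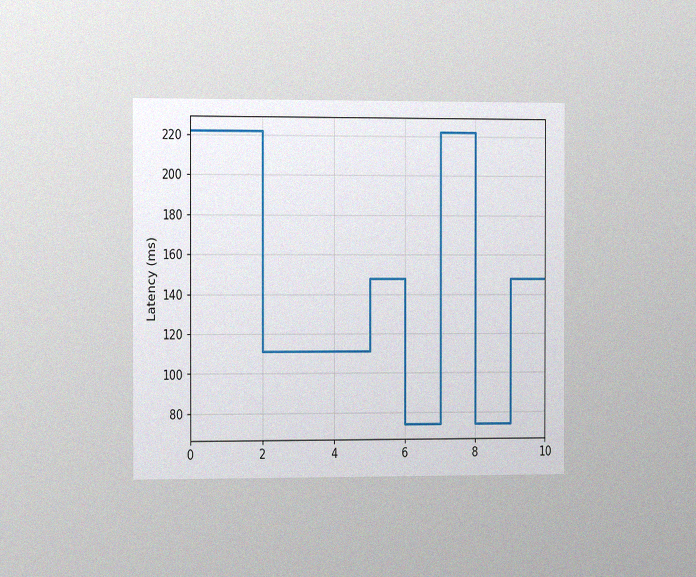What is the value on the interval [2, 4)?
111ms

The chart is viewed slightly from the left, with some photo noise. On [2, 4) the step sits at 111ms.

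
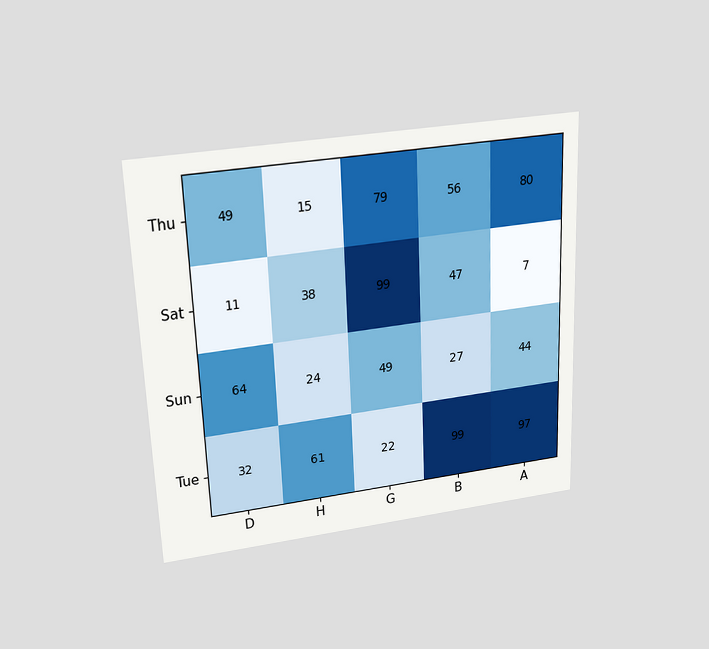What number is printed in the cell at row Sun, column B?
27

The chart is tilted about 2° counter-clockwise and viewed slightly from above. The (Sun, B) cell reads 27.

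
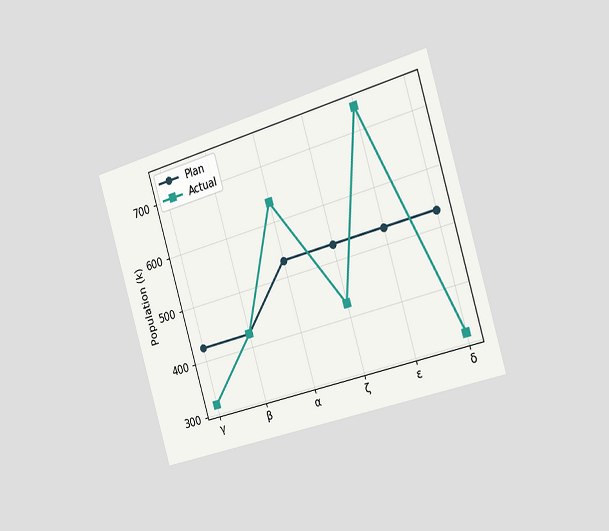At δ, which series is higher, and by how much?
The chart is tilted about 16° counter-clockwise and viewed slightly from the right. At δ, Plan sits above the other line by 212k.

Plan, by 212k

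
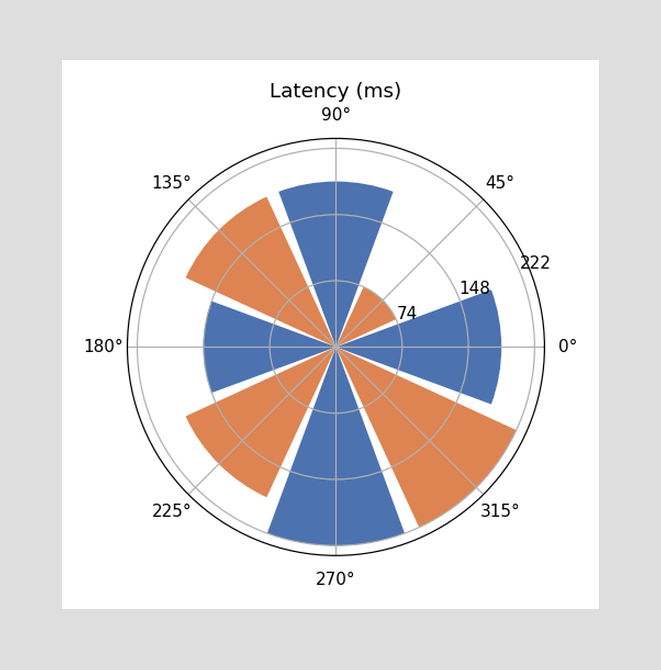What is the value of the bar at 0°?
The bar at 0° reaches 185ms on the radial axis.

185ms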